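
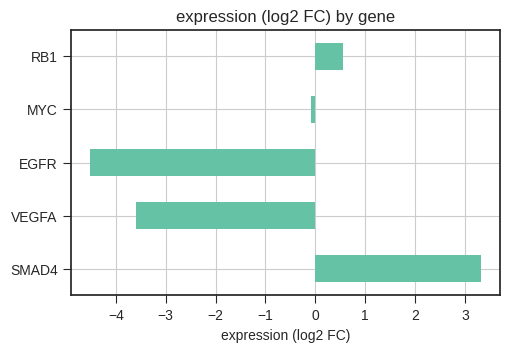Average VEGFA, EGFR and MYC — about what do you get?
(-4 + -5 + 0) / 3 ≈ -3.

≈ -3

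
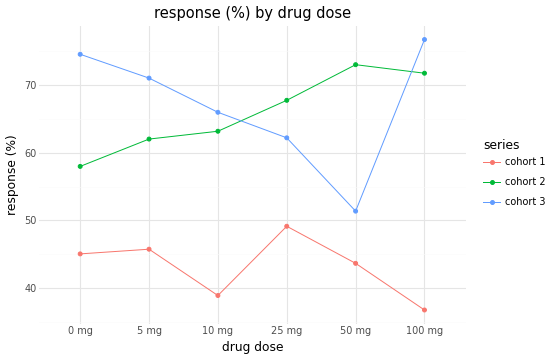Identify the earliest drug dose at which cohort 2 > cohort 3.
10 mg: cohort 2 ≈ 65 vs cohort 3 ≈ 65 (not yet); 25 mg: cohort 2 ≈ 70 vs cohort 3 ≈ 60 (first crossover).

25 mg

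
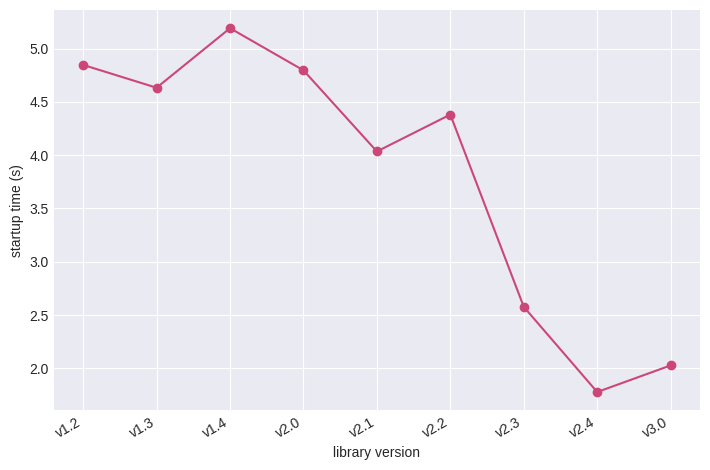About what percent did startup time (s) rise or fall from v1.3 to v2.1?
≈ -11.1%

v1.3 ≈ 4.5, v2.1 ≈ 4.0; (4.0 − 4.5) / 4.5 ≈ -11.1%.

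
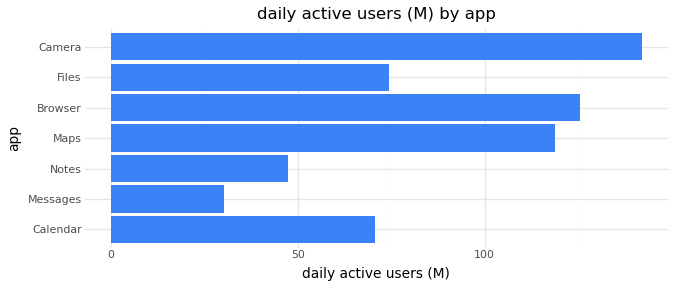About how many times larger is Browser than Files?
≈ 1.5×

Browser ≈ 120, Files ≈ 80; 120/80 ≈ 1.5.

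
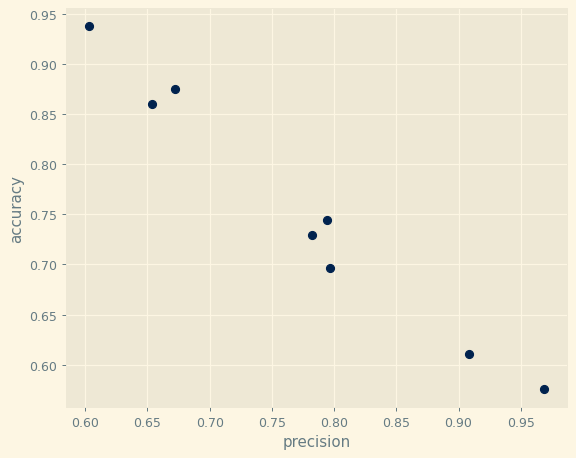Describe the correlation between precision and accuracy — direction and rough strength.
Points are negatively correlated; strong (|r| ≈ 1.0).

negative, strong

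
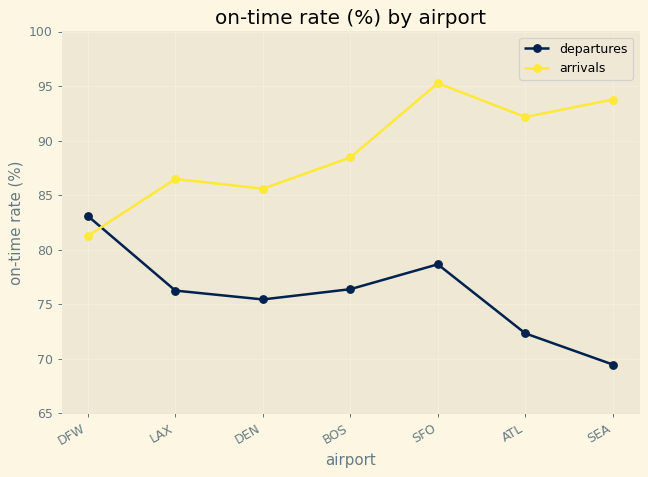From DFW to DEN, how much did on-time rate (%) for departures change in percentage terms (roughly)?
≈ -11.8%

DFW ≈ 85, DEN ≈ 75; (75 − 85) / 85 ≈ -11.8%.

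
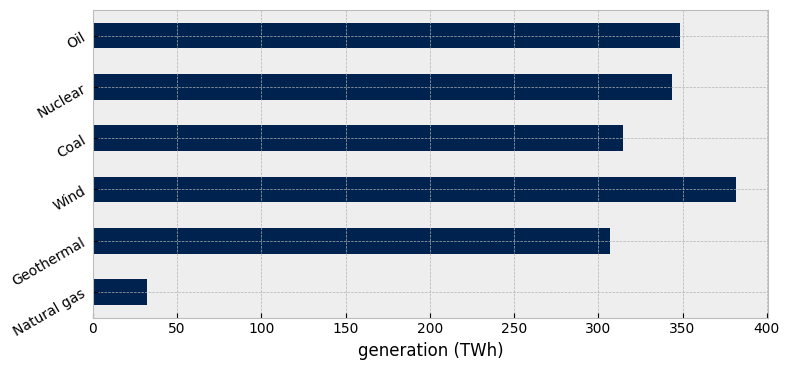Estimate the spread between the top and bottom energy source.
Max Wind ≈ 400, min Natural gas ≈ 50; range ≈ 350.

≈ 350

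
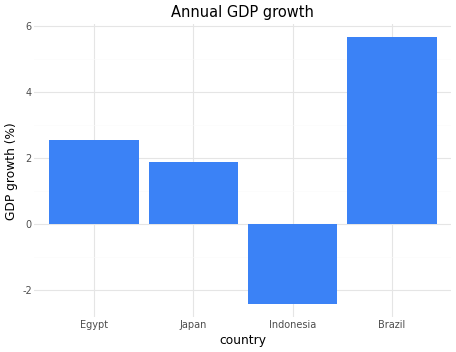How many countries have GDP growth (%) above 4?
Above 4: Brazil.

1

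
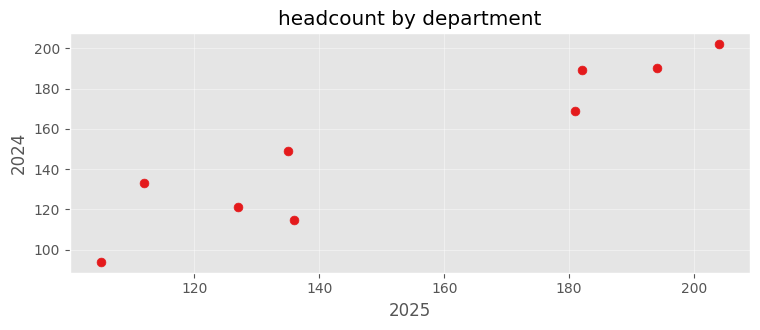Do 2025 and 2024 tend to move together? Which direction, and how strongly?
positive, strong

Points are positively correlated; strong (|r| ≈ 0.9).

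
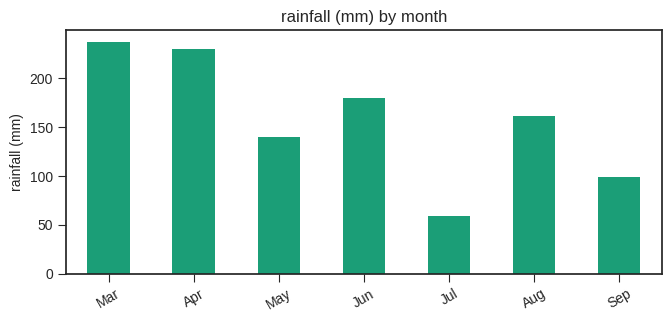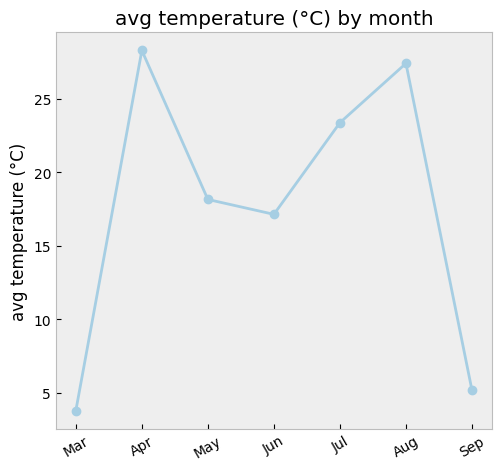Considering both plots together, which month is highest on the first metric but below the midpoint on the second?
Mar

Chart 2 median avg temperature (°C) ≈ 20; below-median months: Mar, Jun, Sep. Among those, Mar has the highest rainfall (mm) (≈ 225).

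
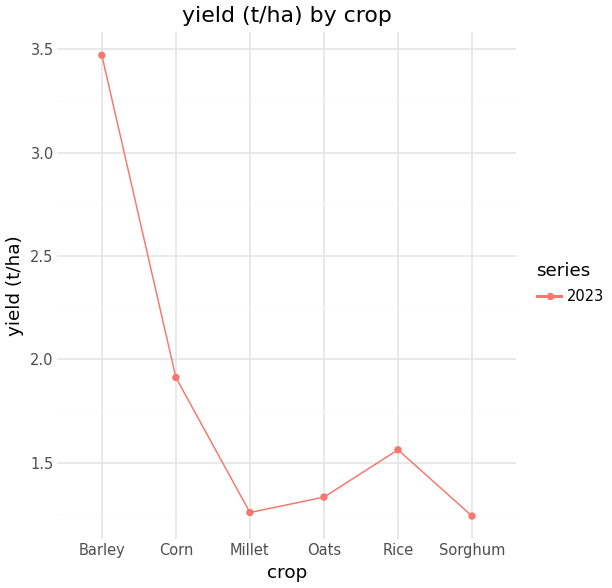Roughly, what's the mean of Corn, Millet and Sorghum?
(2.0 + 1.2 + 1.2) / 3 ≈ 1.47.

≈ 1.47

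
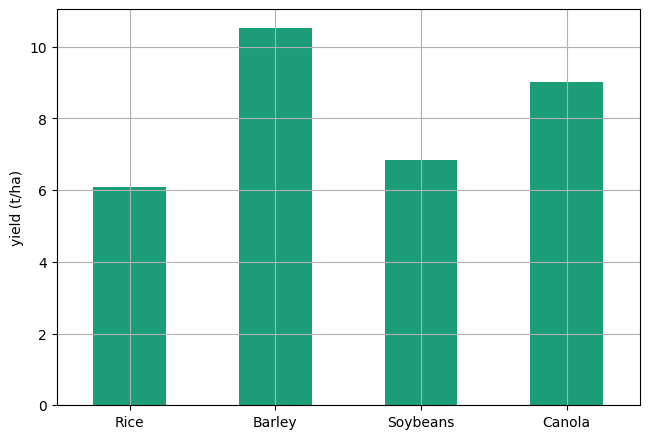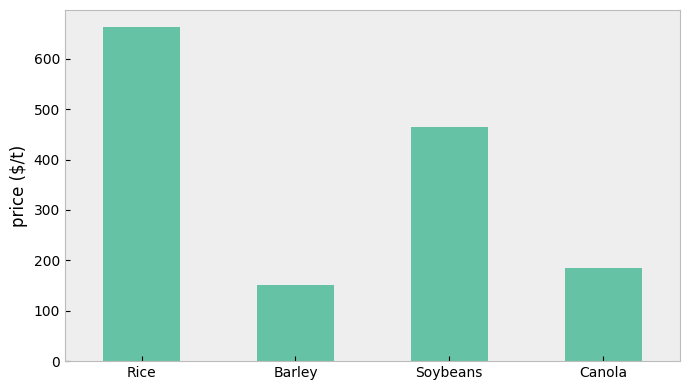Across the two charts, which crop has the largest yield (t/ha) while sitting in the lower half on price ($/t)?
Barley

Chart 2 median price ($/t) ≈ 300; below-median crops: Barley, Canola. Among those, Barley has the highest yield (t/ha) (≈ 11).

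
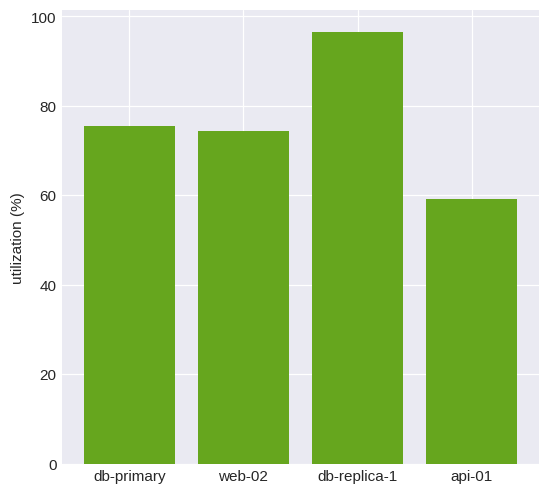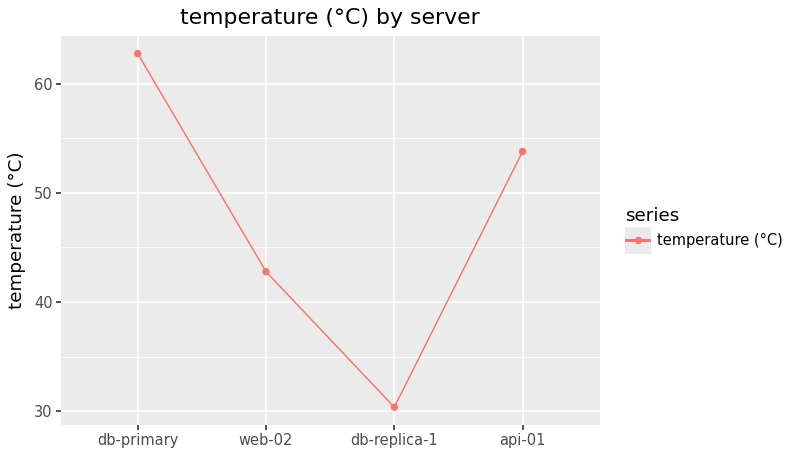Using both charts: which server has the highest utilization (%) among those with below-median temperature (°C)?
Chart 2 median temperature (°C) ≈ 50; below-median servers: web-02, db-replica-1. Among those, db-replica-1 has the highest utilization (%) (≈ 100).

db-replica-1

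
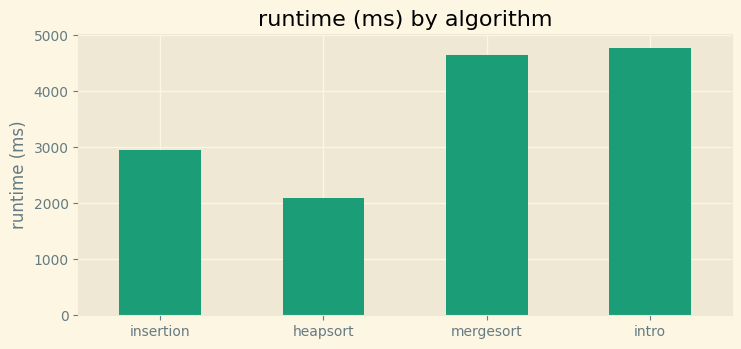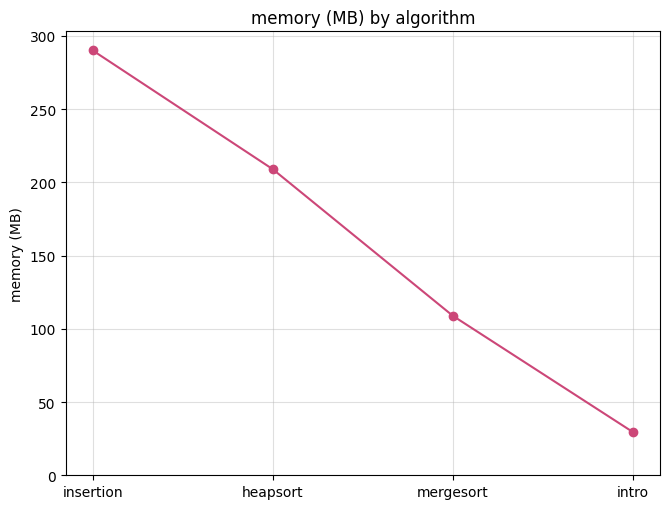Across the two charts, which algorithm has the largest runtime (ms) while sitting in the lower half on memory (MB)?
intro

Chart 2 median memory (MB) ≈ 150; below-median algorithms: mergesort, intro. Among those, intro has the highest runtime (ms) (≈ 5000).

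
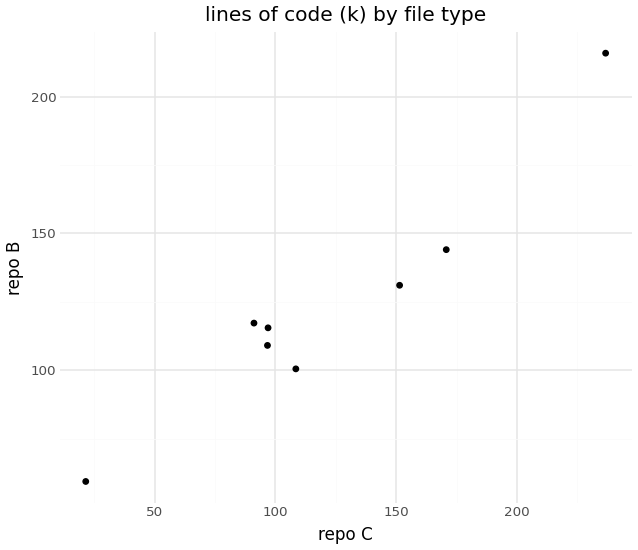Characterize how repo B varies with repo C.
positive, strong

Points are positively correlated; strong (|r| ≈ 1.0).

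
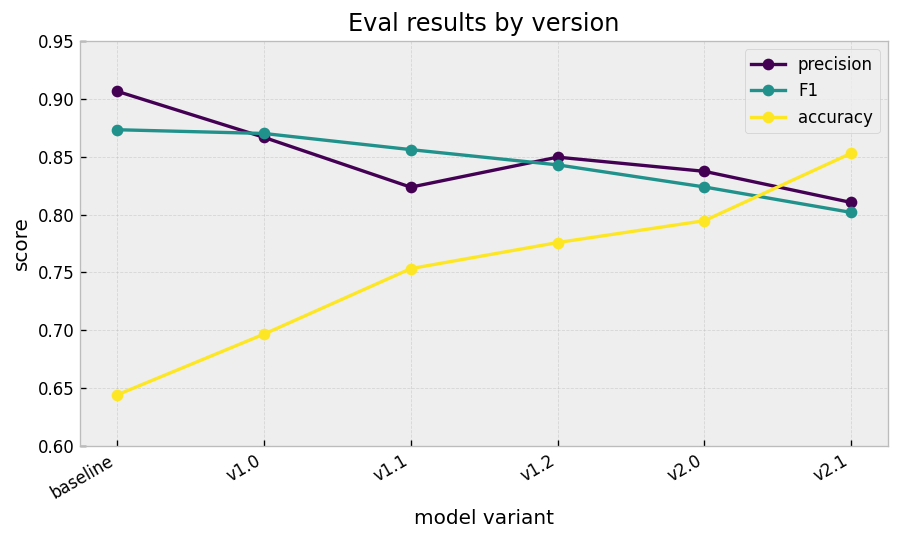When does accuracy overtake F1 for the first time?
v2.0: accuracy ≈ 0.80 vs F1 ≈ 0.80 (not yet); v2.1: accuracy ≈ 0.85 vs F1 ≈ 0.80 (first crossover).

v2.1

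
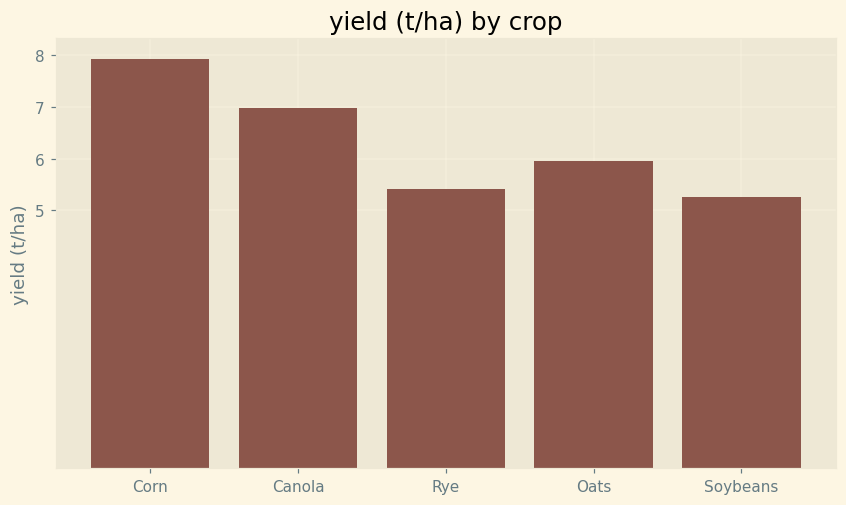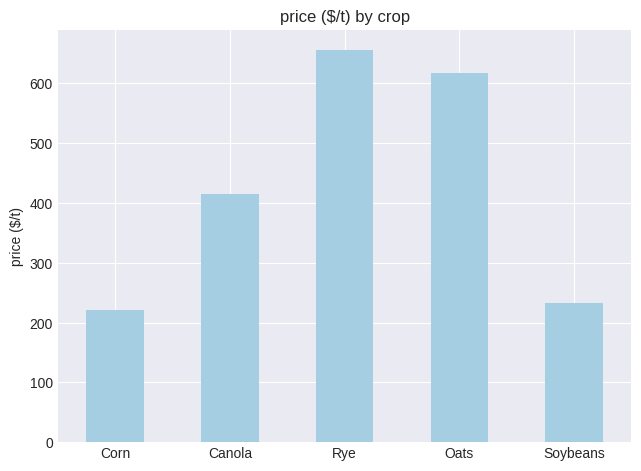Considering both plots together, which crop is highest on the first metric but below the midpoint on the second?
Corn

Chart 2 median price ($/t) ≈ 400; below-median crops: Corn, Soybeans. Among those, Corn has the highest yield (t/ha) (≈ 8).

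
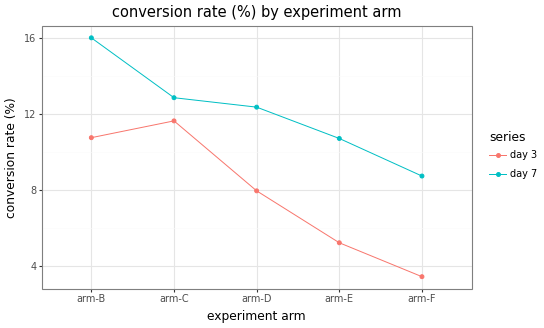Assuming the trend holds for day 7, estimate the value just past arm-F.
≈ 6

Last three: 12, 10, 8 → slope ≈ -2/step → next ≈ 6.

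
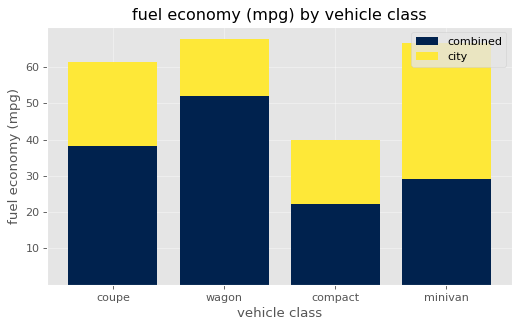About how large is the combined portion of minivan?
≈ 30

combined top ≈ 30, bottom ≈ 0; segment ≈ 30.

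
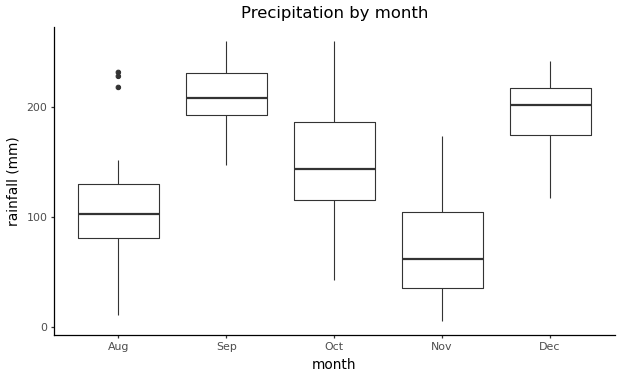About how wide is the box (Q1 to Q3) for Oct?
Q3 ≈ 180, Q1 ≈ 120; IQR ≈ 60.

≈ 60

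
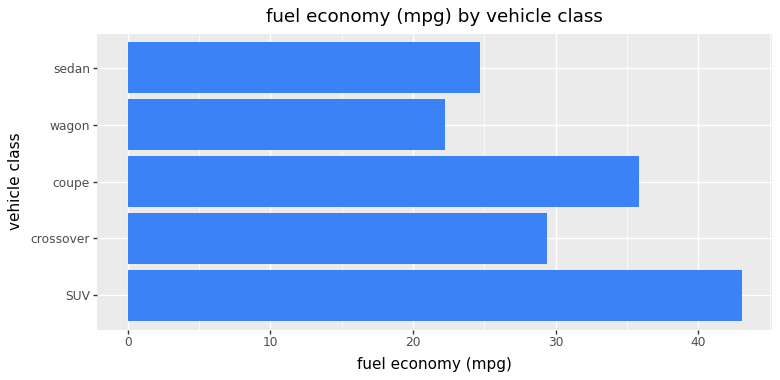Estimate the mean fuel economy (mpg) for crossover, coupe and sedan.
(30 + 35 + 25) / 3 ≈ 30.

≈ 30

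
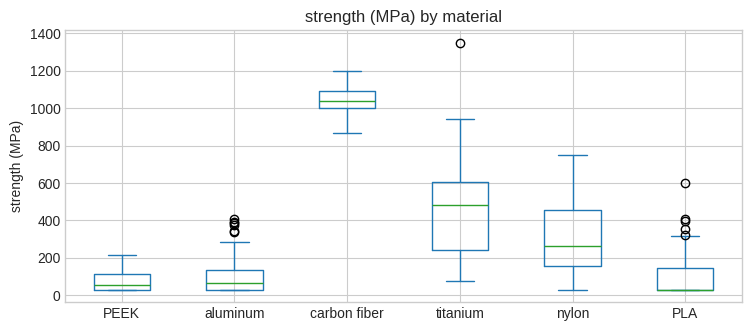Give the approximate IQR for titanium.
≈ 400

Q3 ≈ 600, Q1 ≈ 200; IQR ≈ 400.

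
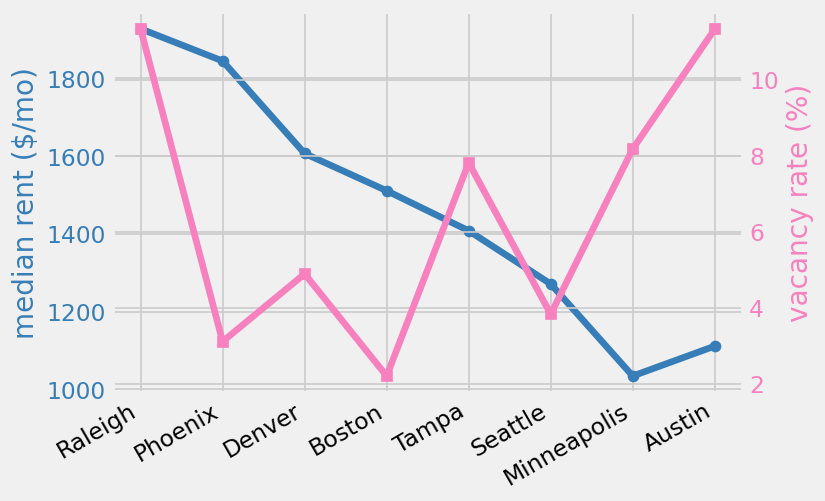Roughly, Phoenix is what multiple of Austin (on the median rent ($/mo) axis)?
Phoenix ≈ 1800, Austin ≈ 1100; 1800/1100 ≈ 1.64.

≈ 1.64×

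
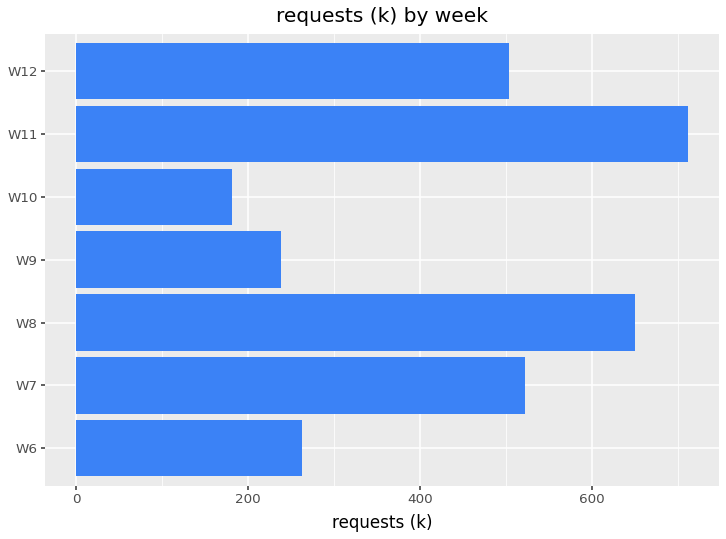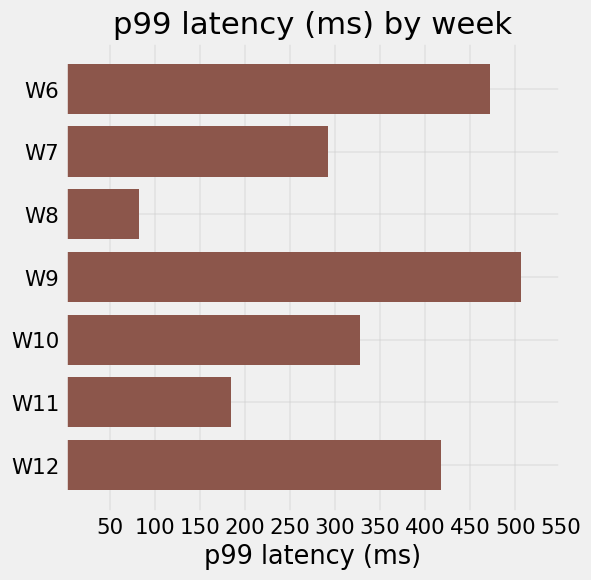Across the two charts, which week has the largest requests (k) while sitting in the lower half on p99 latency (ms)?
Chart 2 median p99 latency (ms) ≈ 350; below-median weeks: W7, W8, W11. Among those, W11 has the highest requests (k) (≈ 700).

W11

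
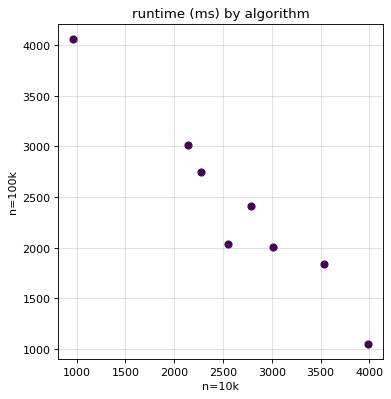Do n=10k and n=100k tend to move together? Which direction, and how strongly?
negative, strong

Points are negatively correlated; strong (|r| ≈ 1.0).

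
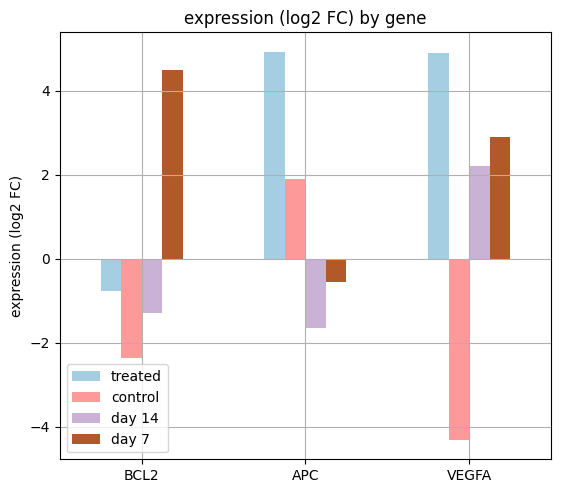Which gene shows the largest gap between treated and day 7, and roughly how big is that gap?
APC, ≈ 6 log2 FC

APC: treated ≈ 5, day 7 ≈ -1 → gap ≈ 6. Next-largest (BCL2) is only ≈ 5.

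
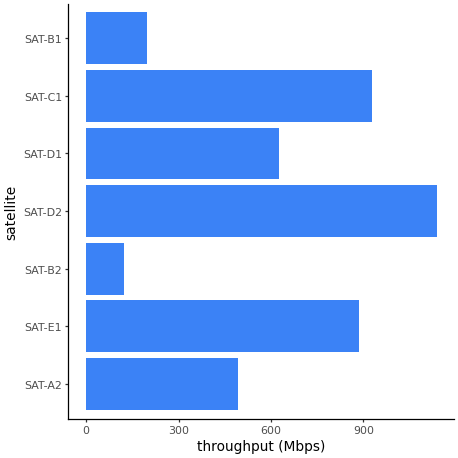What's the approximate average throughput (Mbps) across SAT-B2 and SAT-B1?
(100 + 200) / 2 ≈ 150.

≈ 150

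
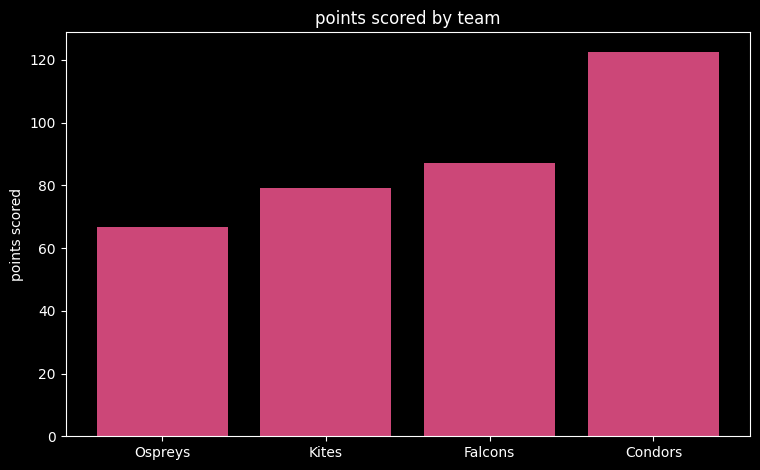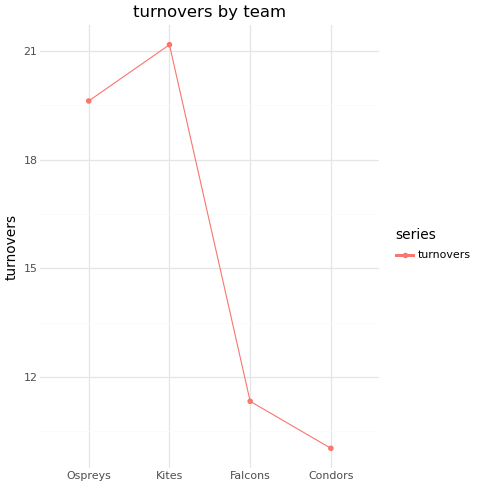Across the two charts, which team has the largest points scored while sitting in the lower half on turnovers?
Chart 2 median turnovers ≈ 16; below-median teams: Falcons, Condors. Among those, Condors has the highest points scored (≈ 120).

Condors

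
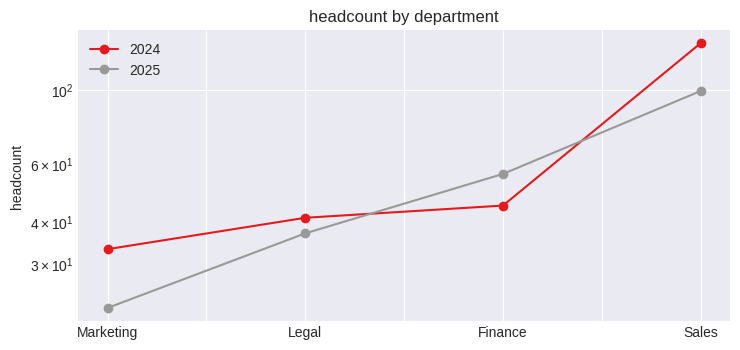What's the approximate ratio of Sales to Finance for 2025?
Sales ≈ 100, Finance ≈ 60; 100/60 ≈ 1.67.

≈ 1.67×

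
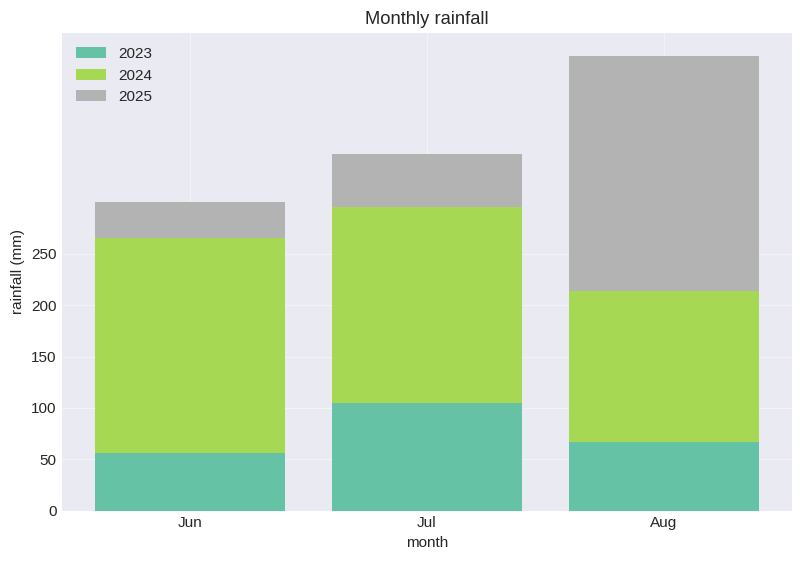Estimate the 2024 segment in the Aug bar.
≈ 150

2024 top ≈ 200, bottom ≈ 50; segment ≈ 150.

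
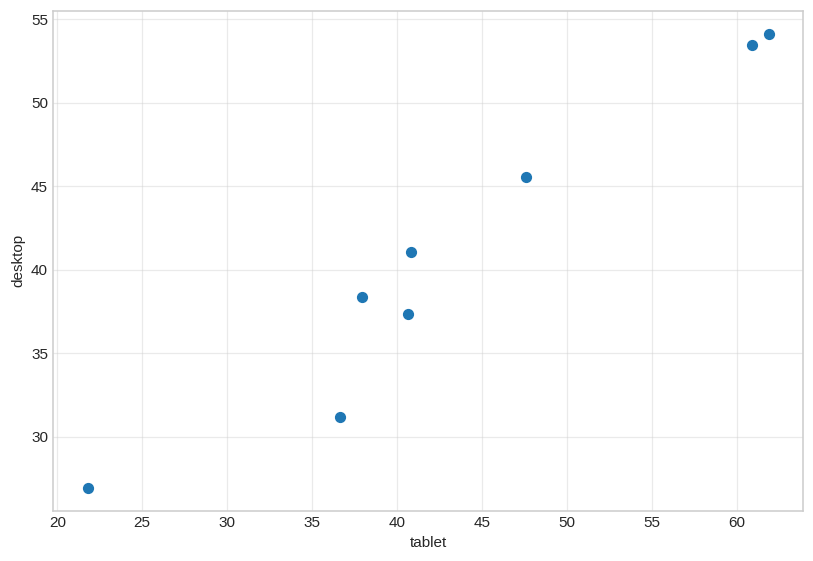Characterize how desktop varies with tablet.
positive, strong

Points are positively correlated; strong (|r| ≈ 1.0).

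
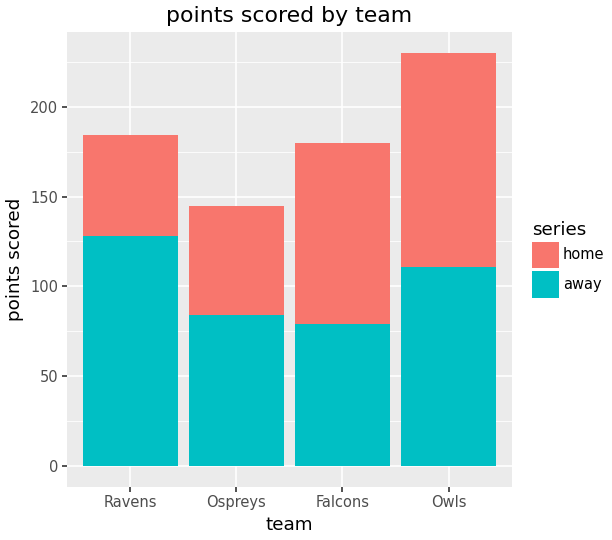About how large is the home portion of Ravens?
≈ 60

home top ≈ 180, bottom ≈ 120; segment ≈ 60.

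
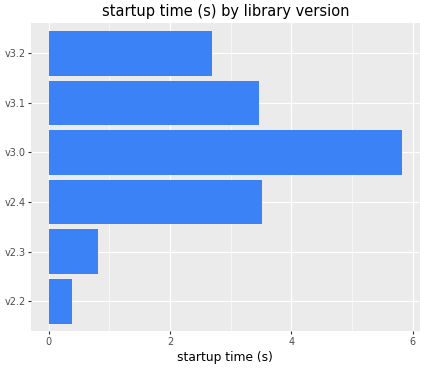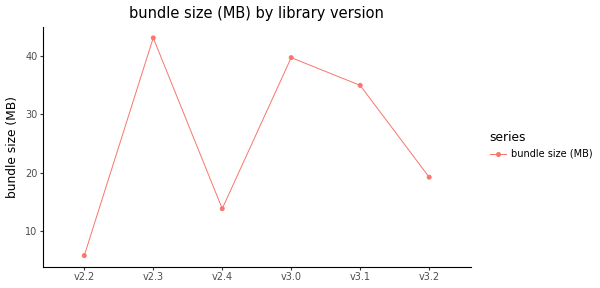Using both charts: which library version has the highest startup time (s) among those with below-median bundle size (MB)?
Chart 2 median bundle size (MB) ≈ 25; below-median library versions: v2.2, v2.4, v3.2. Among those, v2.4 has the highest startup time (s) (≈ 4).

v2.4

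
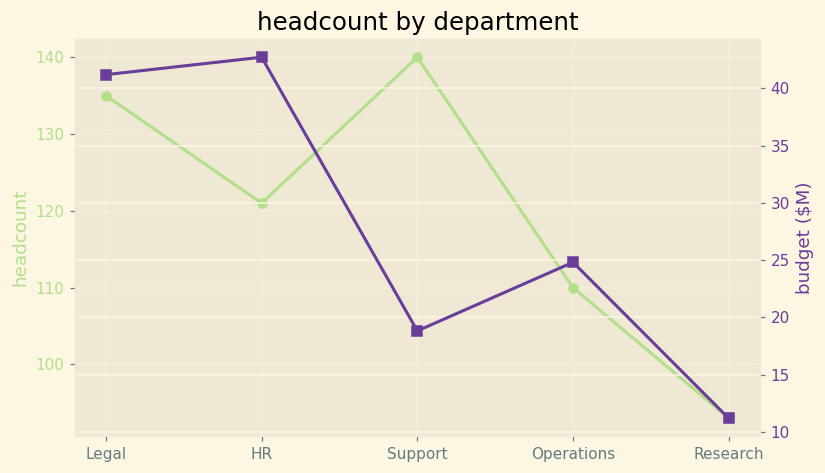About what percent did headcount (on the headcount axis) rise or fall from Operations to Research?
Operations ≈ 110, Research ≈ 95; (95 − 110) / 110 ≈ -13.6%.

≈ -13.6%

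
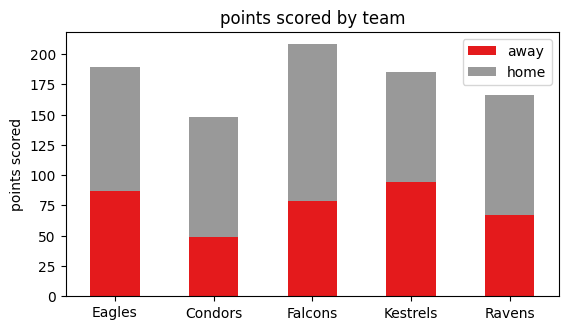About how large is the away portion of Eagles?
≈ 80

away top ≈ 80, bottom ≈ 0; segment ≈ 80.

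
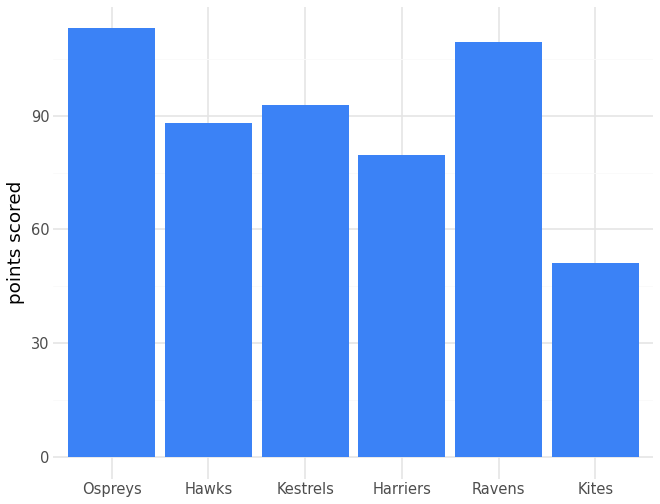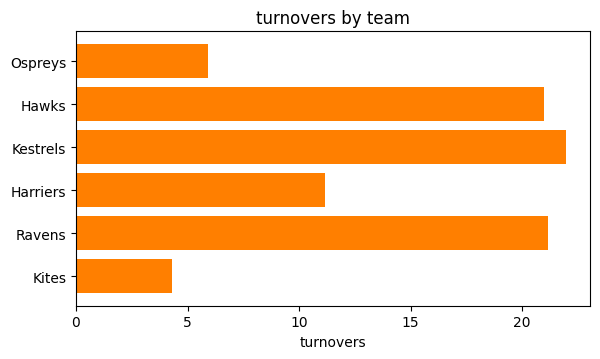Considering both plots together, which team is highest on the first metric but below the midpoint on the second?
Chart 2 median turnovers ≈ 15; below-median teams: Ospreys, Harriers, Kites. Among those, Ospreys has the highest points scored (≈ 120).

Ospreys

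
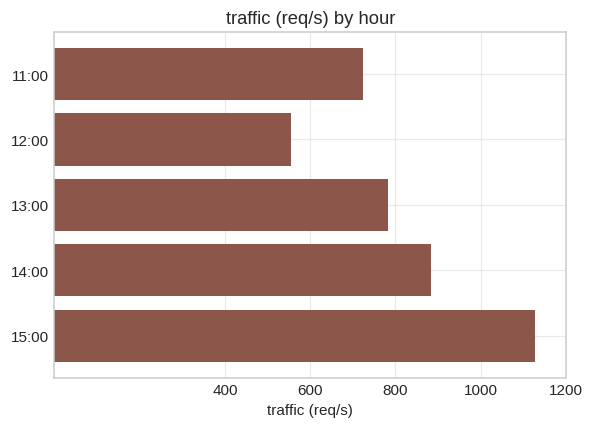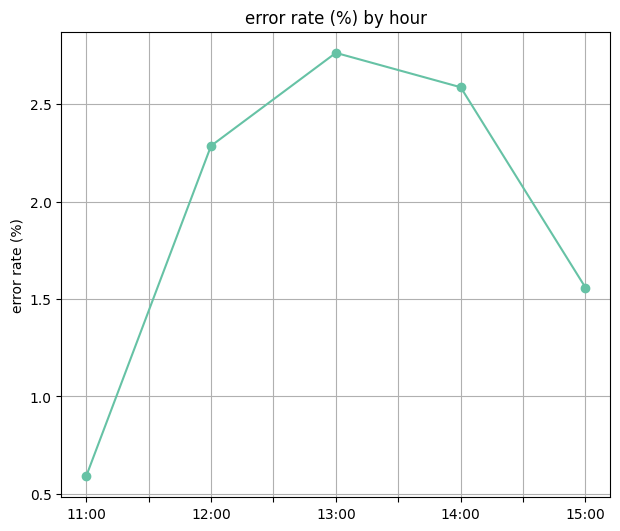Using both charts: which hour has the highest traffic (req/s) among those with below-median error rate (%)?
Chart 2 median error rate (%) ≈ 2.5; below-median hours: 11:00, 15:00. Among those, 15:00 has the highest traffic (req/s) (≈ 1200).

15:00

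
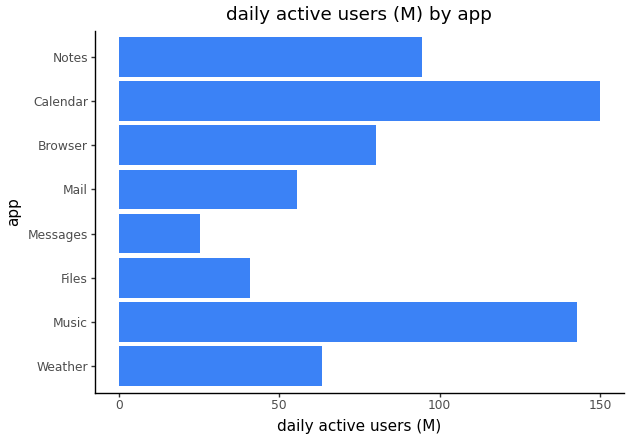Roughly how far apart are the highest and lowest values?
≈ 120

Max Calendar ≈ 140, min Messages ≈ 20; range ≈ 120.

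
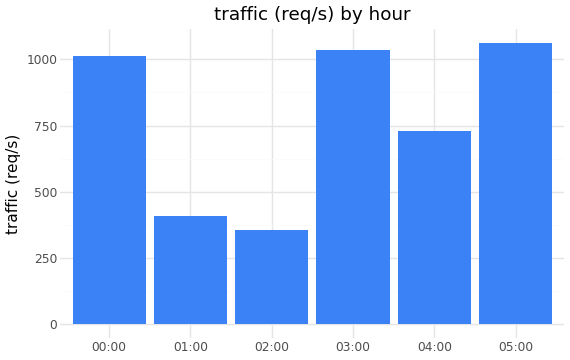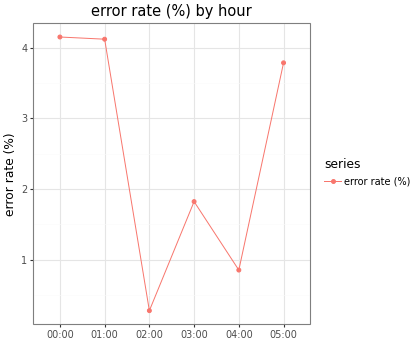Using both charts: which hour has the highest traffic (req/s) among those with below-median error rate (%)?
03:00

Chart 2 median error rate (%) ≈ 3; below-median hours: 02:00, 03:00, 04:00. Among those, 03:00 has the highest traffic (req/s) (≈ 1000).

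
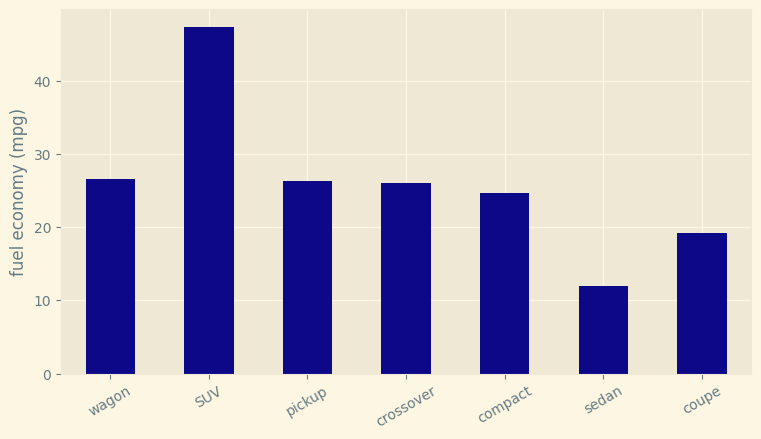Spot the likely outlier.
SUV ≈ 45; the rest sit between ≈ 10 and ≈ 25.

SUV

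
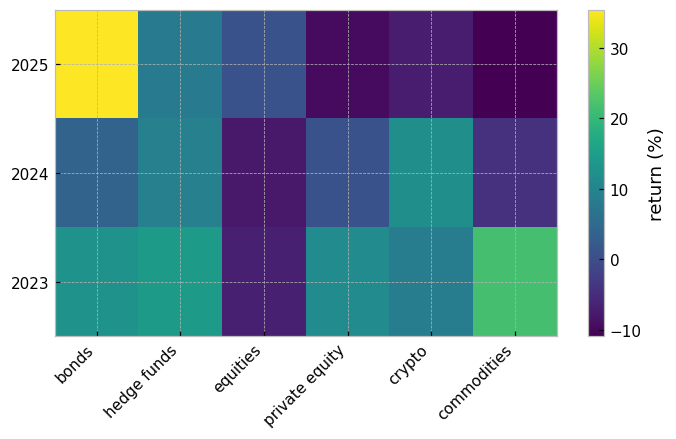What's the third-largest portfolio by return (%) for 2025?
Top 4 for 2025: bonds ≈ 35, hedge funds ≈ 10, equities ≈ 0, crypto ≈ -5.

equities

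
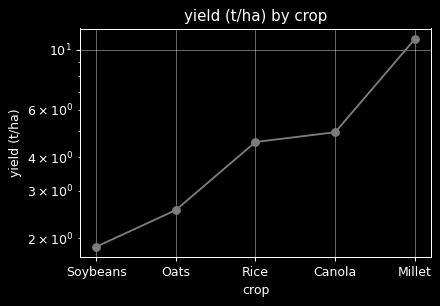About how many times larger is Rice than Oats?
Rice ≈ 5, Oats ≈ 3; 5/3 ≈ 1.67.

≈ 1.67×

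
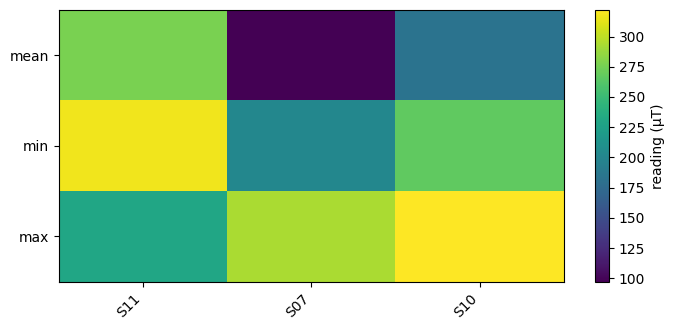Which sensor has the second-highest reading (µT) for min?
Top 3 for min: S11 ≈ 320, S10 ≈ 260, S07 ≈ 200.

S10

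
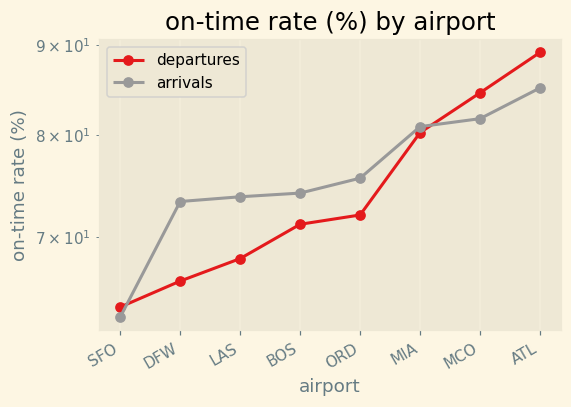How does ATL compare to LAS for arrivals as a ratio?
ATL ≈ 85, LAS ≈ 75; 85/75 ≈ 1.13.

≈ 1.13×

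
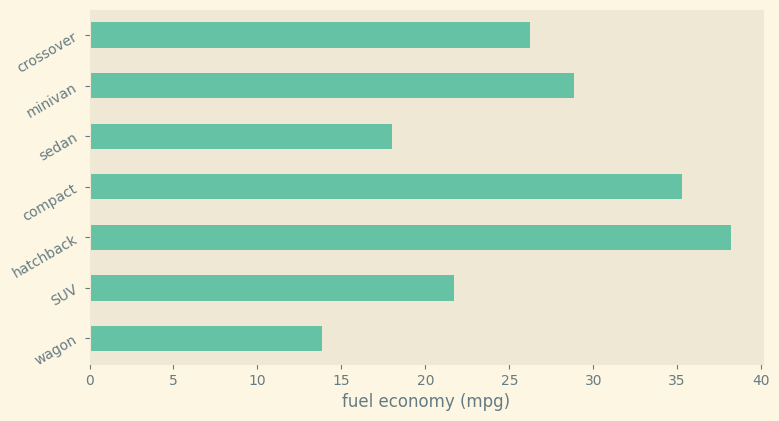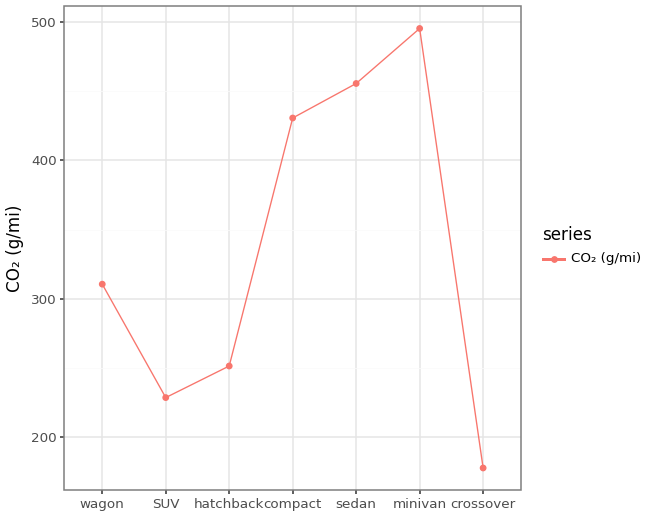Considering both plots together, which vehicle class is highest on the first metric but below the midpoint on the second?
hatchback

Chart 2 median CO₂ (g/mi) ≈ 300; below-median vehicle classes: SUV, hatchback, crossover. Among those, hatchback has the highest fuel economy (mpg) (≈ 40).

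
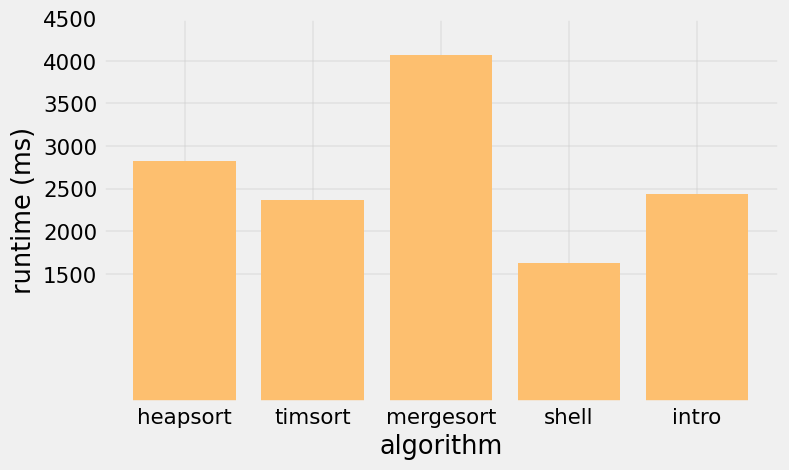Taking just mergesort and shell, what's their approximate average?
≈ 2750

(4000 + 1500) / 2 ≈ 2750.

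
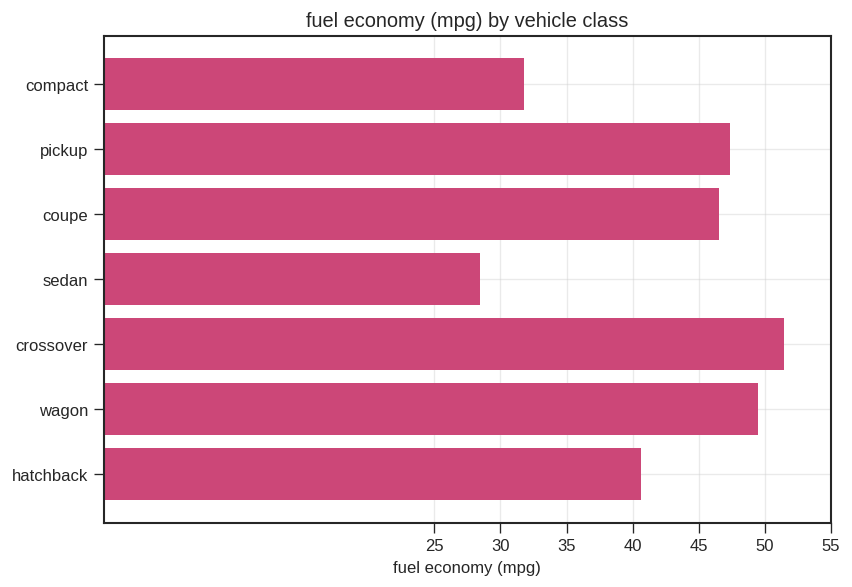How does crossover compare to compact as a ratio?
≈ 1.67×

crossover ≈ 50, compact ≈ 30; 50/30 ≈ 1.67.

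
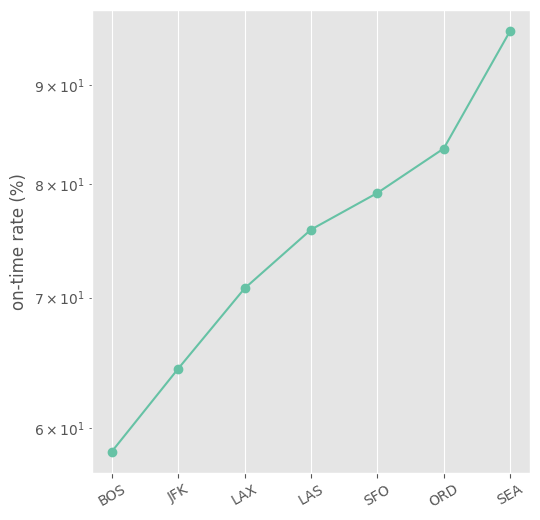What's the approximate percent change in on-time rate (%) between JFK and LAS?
≈ +15.4%

JFK ≈ 65, LAS ≈ 75; (75 − 65) / 65 ≈ +15.4%.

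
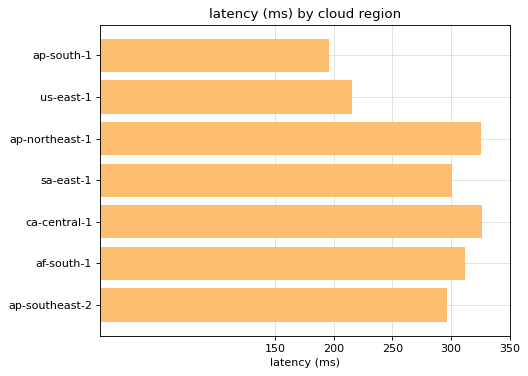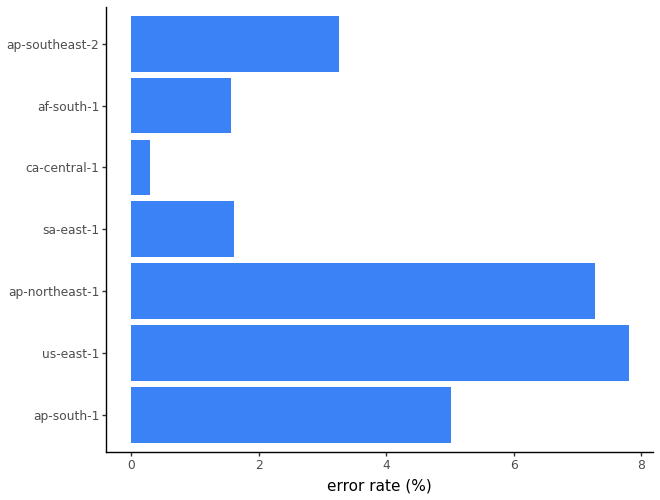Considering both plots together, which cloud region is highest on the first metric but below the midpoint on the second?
ca-central-1

Chart 2 median error rate (%) ≈ 3; below-median cloud regions: sa-east-1, ca-central-1, af-south-1. Among those, ca-central-1 has the highest latency (ms) (≈ 350).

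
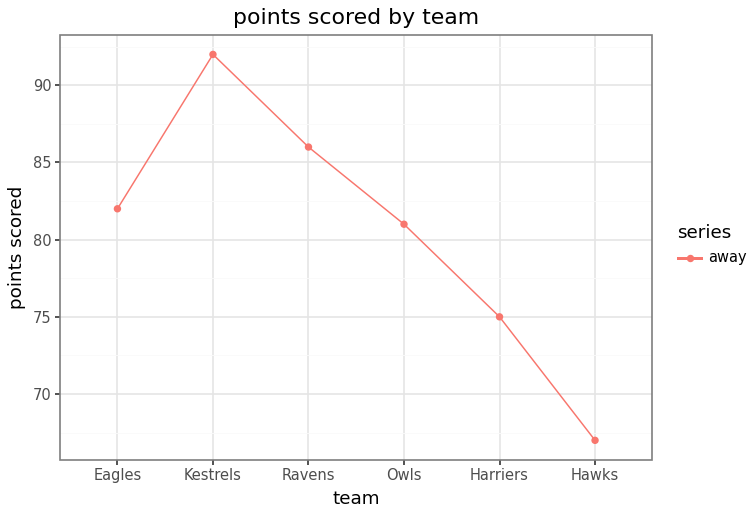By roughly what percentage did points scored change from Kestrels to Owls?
Kestrels ≈ 90, Owls ≈ 80; (80 − 90) / 90 ≈ -11.1%.

≈ -11.1%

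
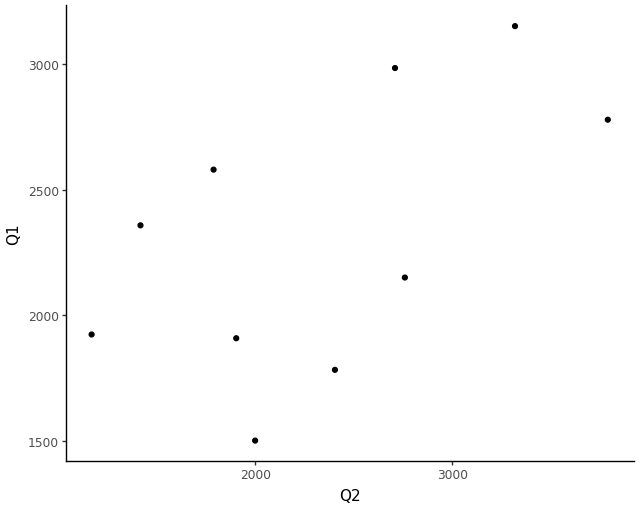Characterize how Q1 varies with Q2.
positive, moderate

Points are positively correlated; moderate (|r| ≈ 0.6).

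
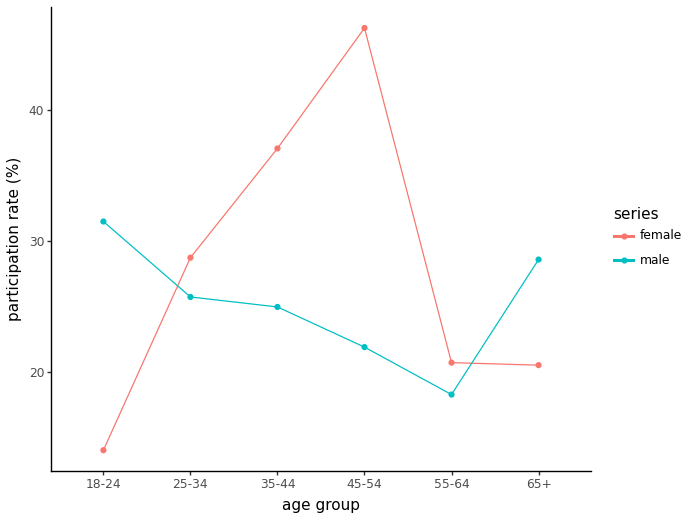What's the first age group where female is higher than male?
18-24: female ≈ 15 vs male ≈ 30 (not yet); 25-34: female ≈ 30 vs male ≈ 25 (first crossover).

25-34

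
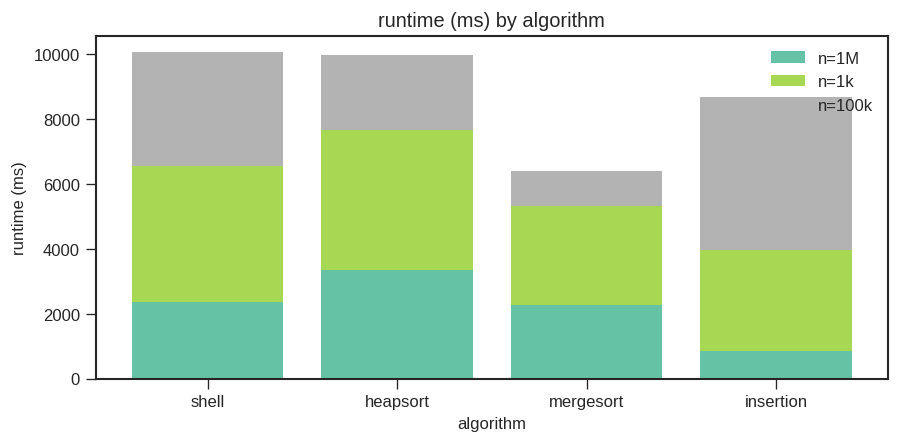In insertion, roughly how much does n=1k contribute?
≈ 3000

n=1k top ≈ 4000, bottom ≈ 1000; segment ≈ 3000.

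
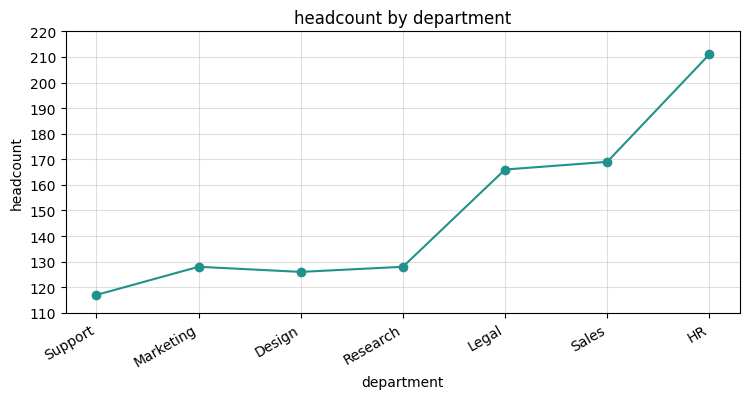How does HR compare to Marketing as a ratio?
HR ≈ 210, Marketing ≈ 130; 210/130 ≈ 1.62.

≈ 1.62×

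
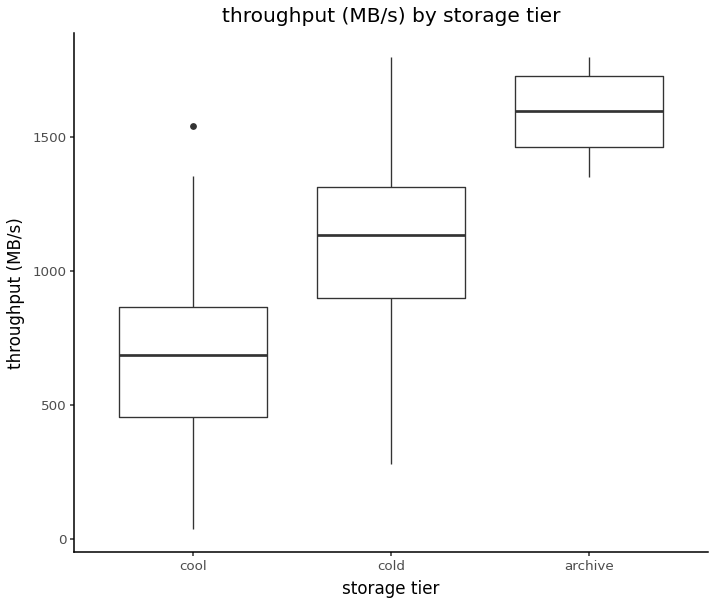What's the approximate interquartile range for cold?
Q3 ≈ 1300, Q1 ≈ 900; IQR ≈ 400.

≈ 400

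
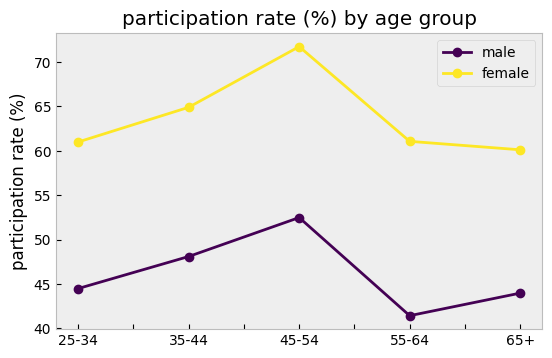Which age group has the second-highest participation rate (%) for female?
Top 3 for female: 45-54 ≈ 70, 35-44 ≈ 65, 55-64 ≈ 60.

35-44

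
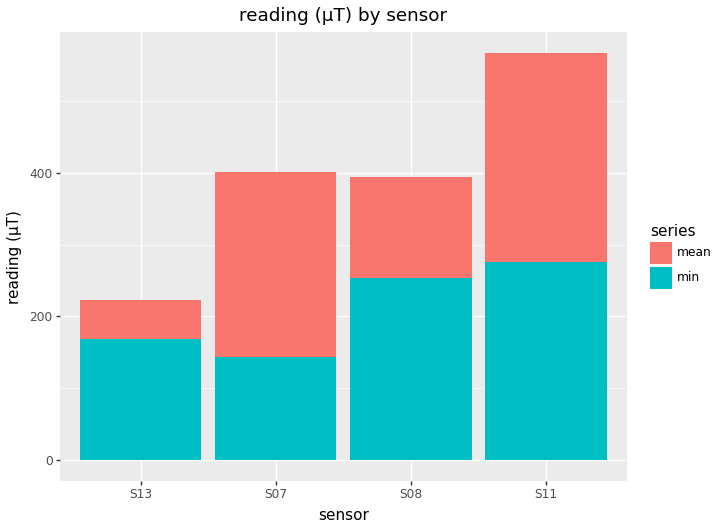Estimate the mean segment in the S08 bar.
≈ 150

mean top ≈ 400, bottom ≈ 250; segment ≈ 150.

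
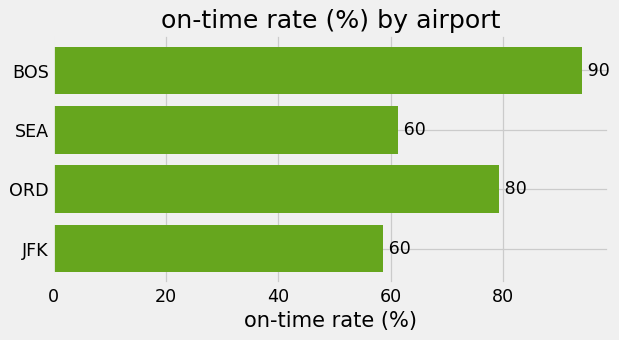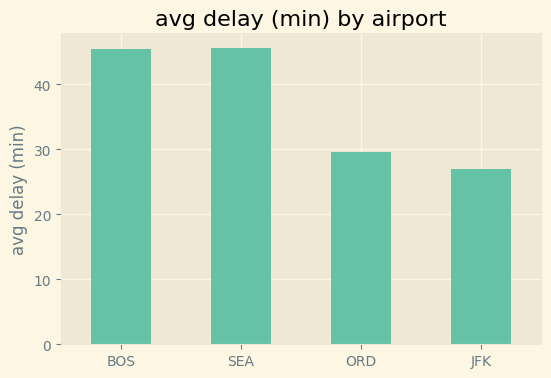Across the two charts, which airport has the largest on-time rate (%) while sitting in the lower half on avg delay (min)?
ORD

Chart 2 median avg delay (min) ≈ 35; below-median airports: ORD, JFK. Among those, ORD has the highest on-time rate (%) (≈ 80).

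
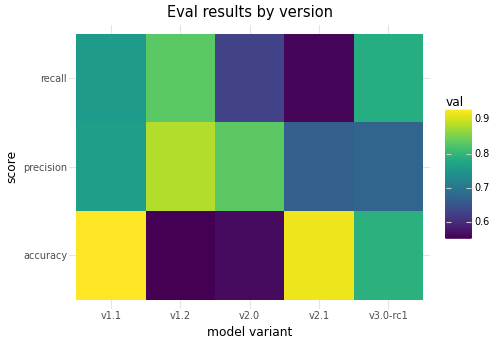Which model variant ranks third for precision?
Top 4 for precision: v1.2 ≈ 0.90, v2.0 ≈ 0.85, v1.1 ≈ 0.75, v3.0-rc1 ≈ 0.65.

v1.1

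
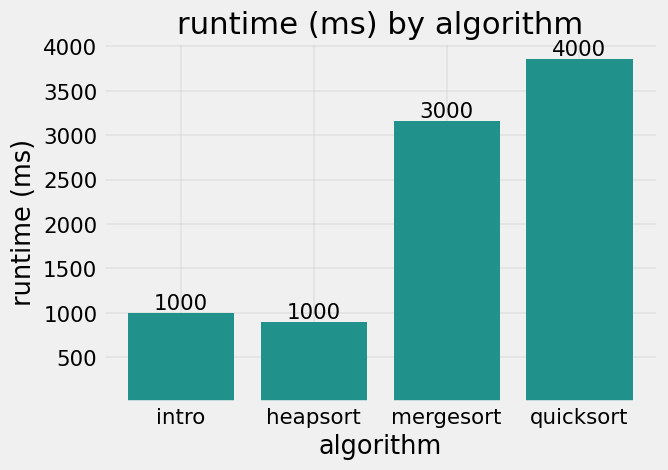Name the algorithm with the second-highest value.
mergesort

Top 3: quicksort ≈ 4000, mergesort ≈ 3000, intro ≈ 1000.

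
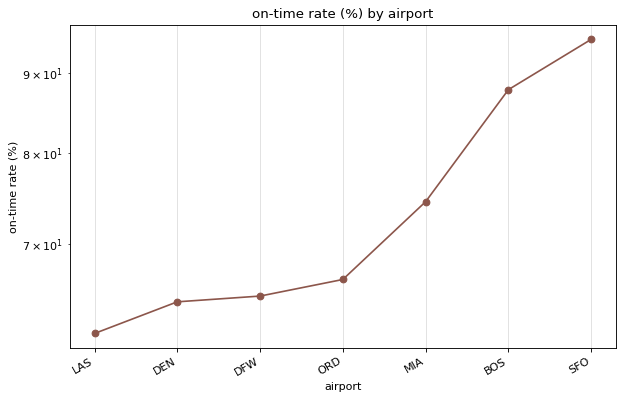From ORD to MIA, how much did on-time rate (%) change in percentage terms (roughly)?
ORD ≈ 65, MIA ≈ 75; (75 − 65) / 65 ≈ +15.4%.

≈ +15.4%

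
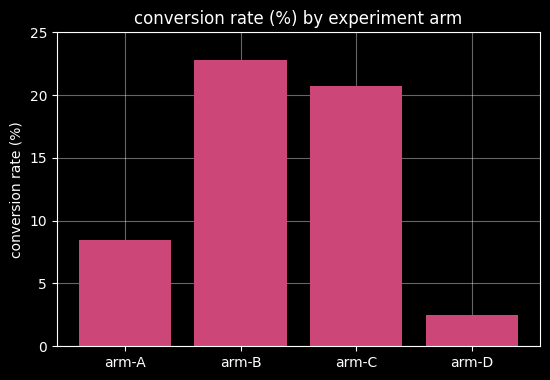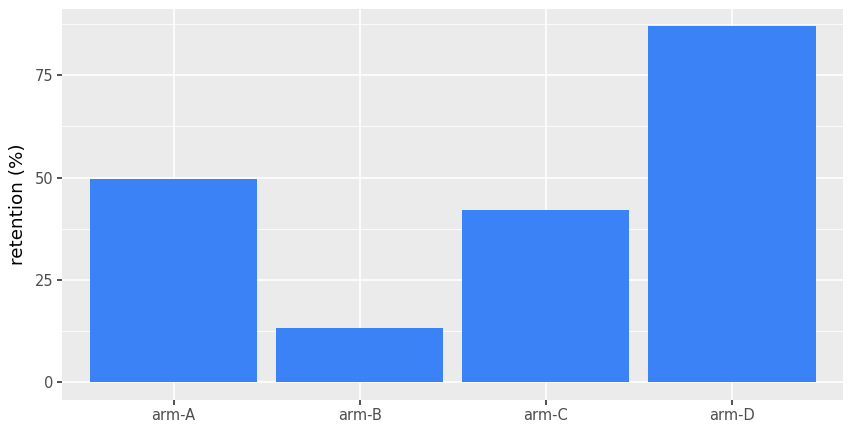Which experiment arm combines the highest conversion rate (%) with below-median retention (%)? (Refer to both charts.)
arm-B

Chart 2 median retention (%) ≈ 50; below-median experiment arms: arm-B, arm-C. Among those, arm-B has the highest conversion rate (%) (≈ 25).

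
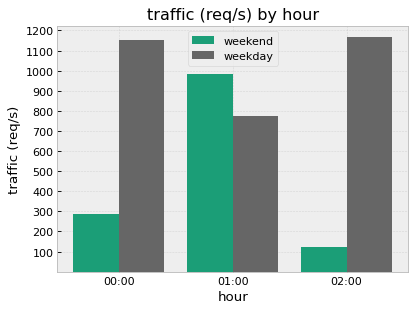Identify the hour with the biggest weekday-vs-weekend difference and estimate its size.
02:00, ≈ 1100 req/s

02:00: weekday ≈ 1200, weekend ≈ 100 → gap ≈ 1100. Next-largest (00:00) is only ≈ 900.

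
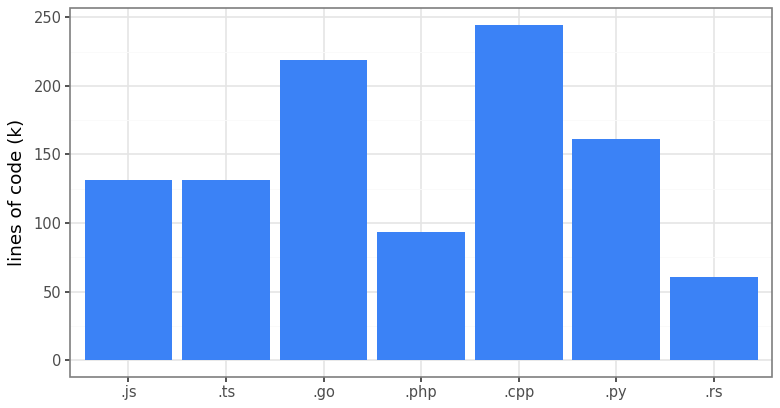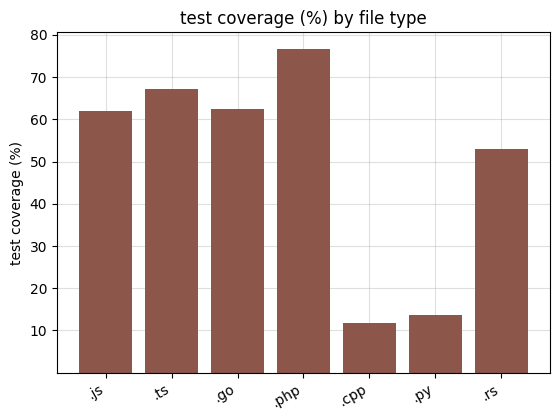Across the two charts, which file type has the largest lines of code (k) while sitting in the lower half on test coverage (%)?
Chart 2 median test coverage (%) ≈ 60; below-median file types: .cpp, .py, .rs. Among those, .cpp has the highest lines of code (k) (≈ 250).

.cpp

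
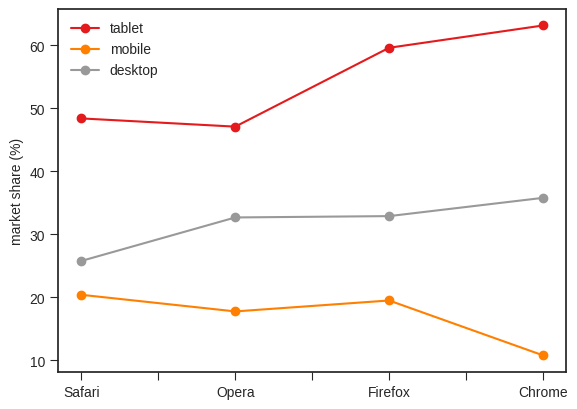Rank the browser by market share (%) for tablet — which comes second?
Firefox

Top 3 for tablet: Chrome ≈ 65, Firefox ≈ 60, Safari ≈ 50.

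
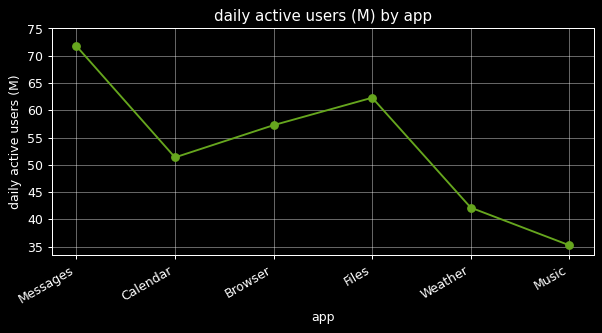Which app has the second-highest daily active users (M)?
Top 3: Messages ≈ 70, Files ≈ 60, Browser ≈ 55.

Files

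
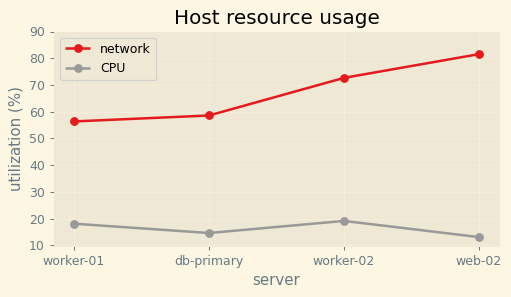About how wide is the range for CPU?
Max worker-02 ≈ 20, min web-02 ≈ 10; range ≈ 10.

≈ 10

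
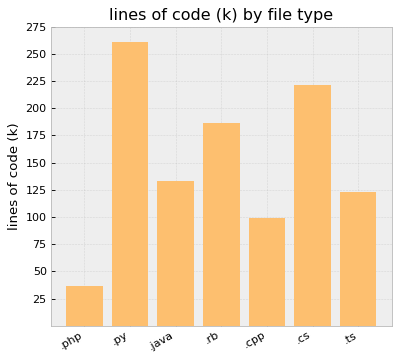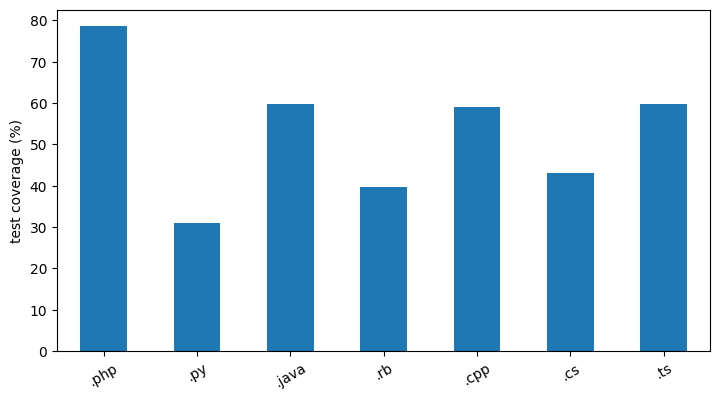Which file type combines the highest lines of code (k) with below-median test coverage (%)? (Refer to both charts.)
.py

Chart 2 median test coverage (%) ≈ 60; below-median file types: .py, .rb, .cs. Among those, .py has the highest lines of code (k) (≈ 250).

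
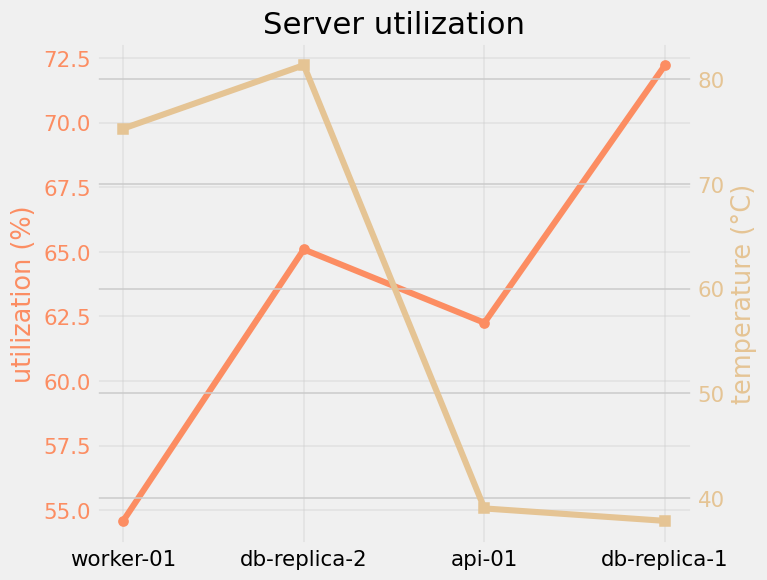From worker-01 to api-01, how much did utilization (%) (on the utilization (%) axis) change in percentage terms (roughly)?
≈ +14.8%

worker-01 ≈ 54, api-01 ≈ 62; (62 − 54) / 54 ≈ +14.8%.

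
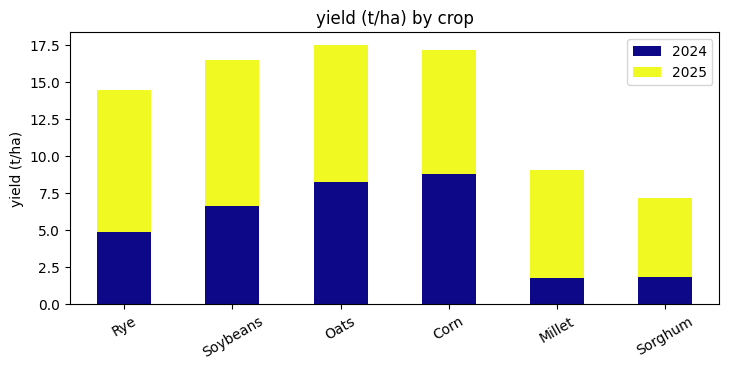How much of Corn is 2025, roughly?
2025 top ≈ 18, bottom ≈ 8; segment ≈ 10.

≈ 10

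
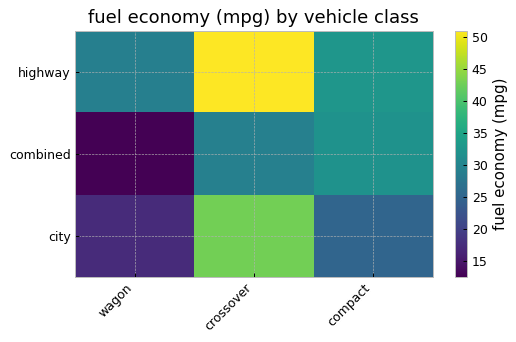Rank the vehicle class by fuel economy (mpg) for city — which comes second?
Top 3 for city: crossover ≈ 45, compact ≈ 25, wagon ≈ 15.

compact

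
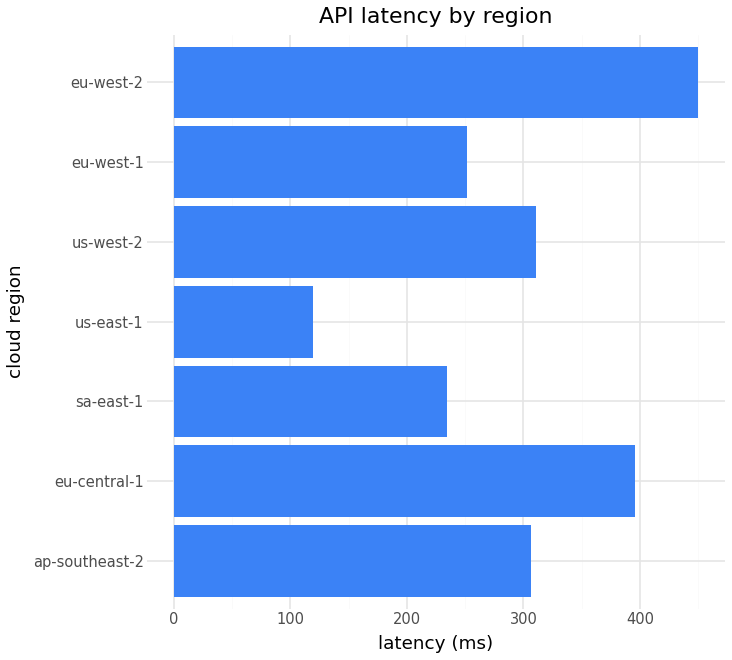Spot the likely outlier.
us-east-1 ≈ 100; the rest sit between ≈ 250 and ≈ 450.

us-east-1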